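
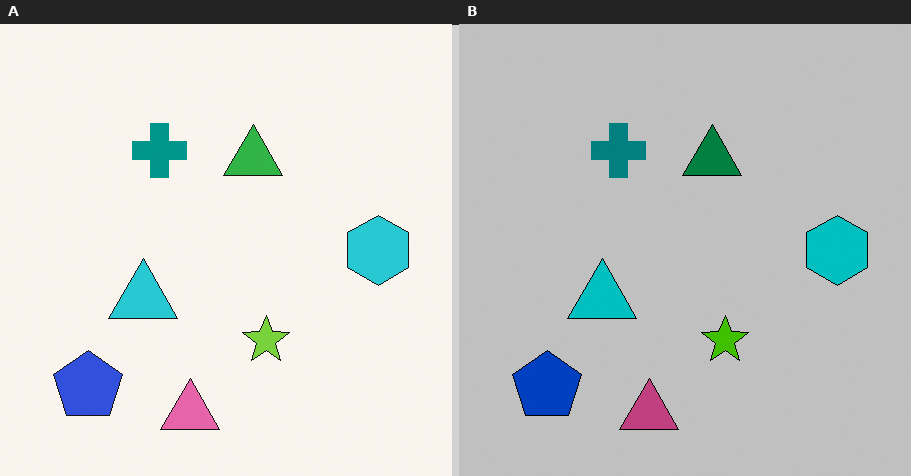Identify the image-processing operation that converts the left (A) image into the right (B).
Aggressively posterized.

Each flat color has snapped to a coarser quantized level — most visibly, the near-white background has dropped to a flat grey.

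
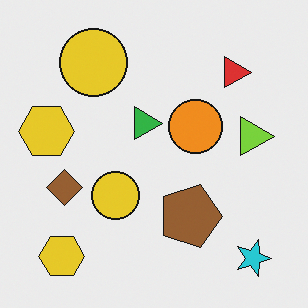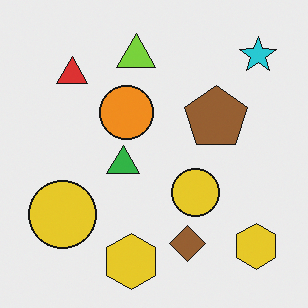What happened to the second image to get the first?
Rotated 90° clockwise.

The cyan star sits in the top-right of the second image and the bottom-right of the first — consistent with a whole-image 90° clockwise rotation.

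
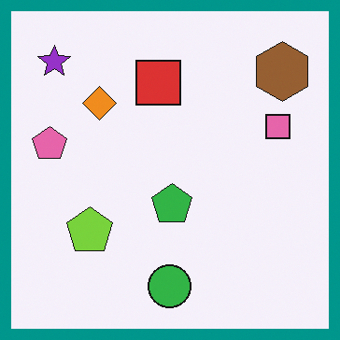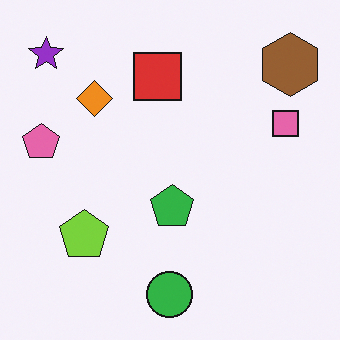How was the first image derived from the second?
It was framed with a teal border.

A solid teal frame runs around the edge of the first image, with the content slightly shrunk inside it.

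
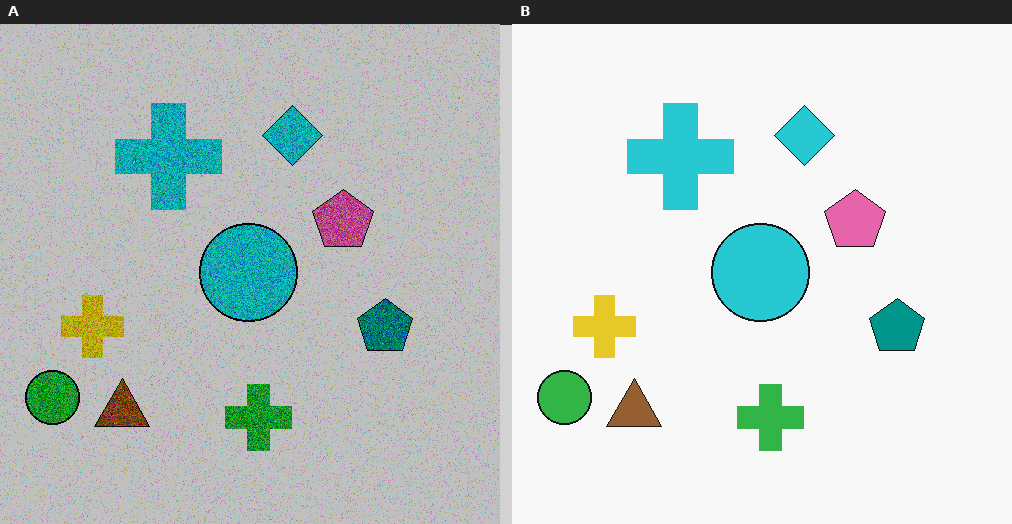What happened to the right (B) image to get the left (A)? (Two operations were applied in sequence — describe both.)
The image was degraded with a thick layer of grain, then heavily posterized to just a handful of flat colors.

Random speckle covers the whole image, including the flat background. Each flat color has snapped to a coarser quantized level — most visibly, the near-white background has dropped to a flat grey.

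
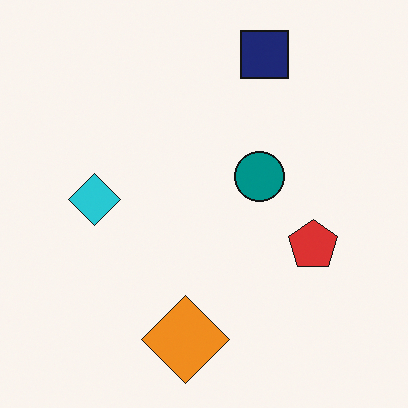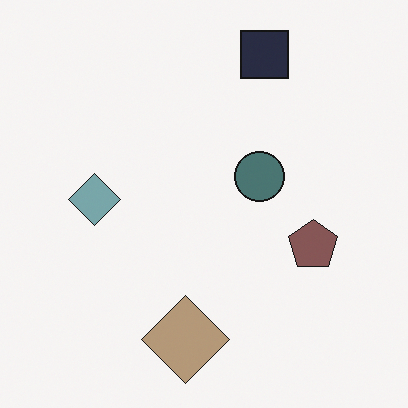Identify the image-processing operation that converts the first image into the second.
Heavily desaturated.

All colors are more muted and greyish — a global saturation change.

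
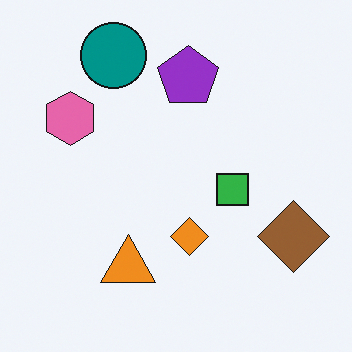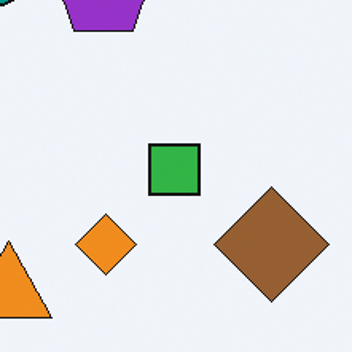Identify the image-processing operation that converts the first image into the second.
This is the original image cropped to a modestly smaller region and rescaled.

The visible shapes are larger and the field of view is narrower; shapes near the original edges may be partly or wholly outside the frame — a crop-and-rescale.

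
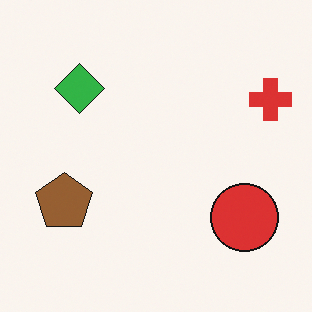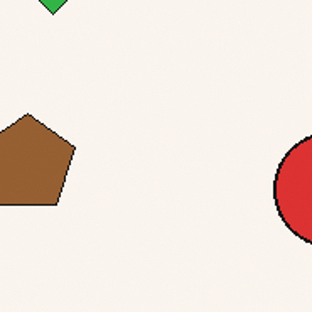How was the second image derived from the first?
This is the original image cropped to a noticeably smaller region and rescaled.

The visible shapes are larger and the field of view is narrower; shapes near the original edges may be partly or wholly outside the frame — a crop-and-rescale.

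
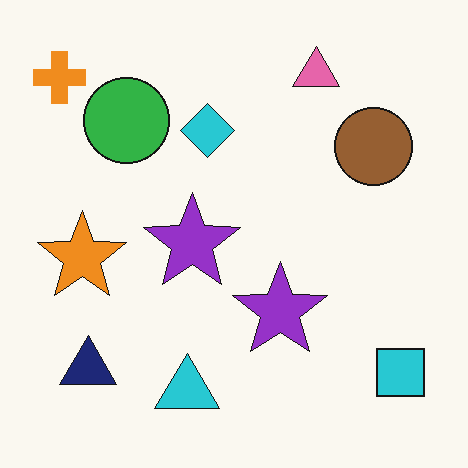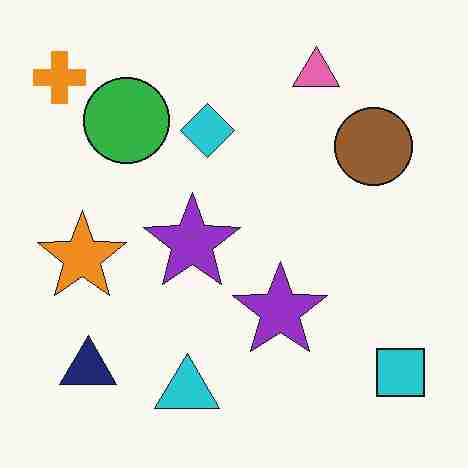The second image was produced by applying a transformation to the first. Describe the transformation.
This is the original image heavily JPEG-compressed with obvious blocking artifacts.

Blocky 8×8 compression artifacts appear around shape edges and the flat background shows ringing — characteristic JPEG degradation.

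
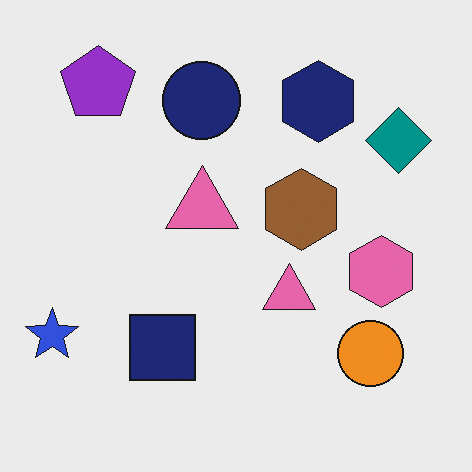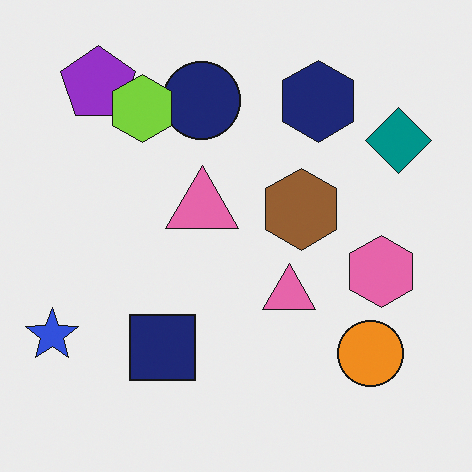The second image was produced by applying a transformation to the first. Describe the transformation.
This is the original image overlaid with an additional lime hexagon.

A lime hexagon appears in the second image that is absent from the first.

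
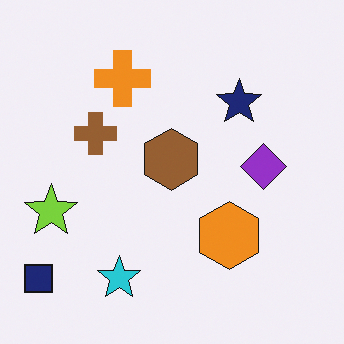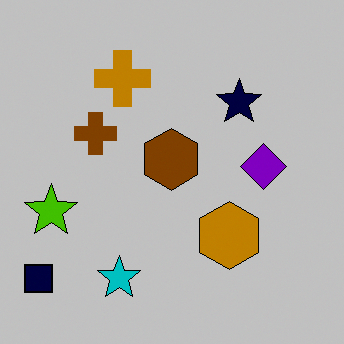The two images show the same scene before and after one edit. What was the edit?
The transformation is: heavily posterized to just a handful of flat colors.

Each flat color has snapped to a coarser quantized level — most visibly, the near-white background has dropped to a flat grey.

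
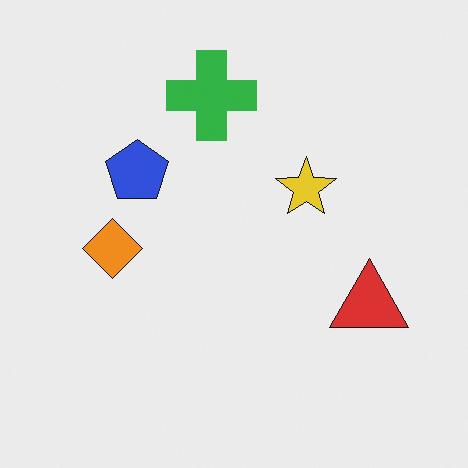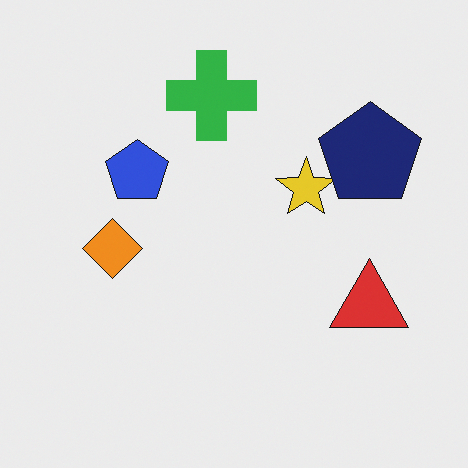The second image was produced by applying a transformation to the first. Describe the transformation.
The second image is the first overlaid with an additional navy pentagon.

A navy pentagon appears in the second image that is absent from the first.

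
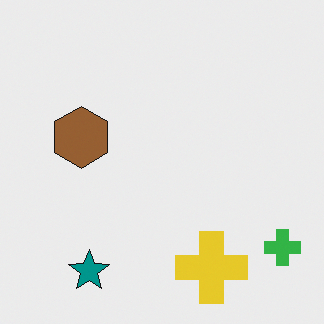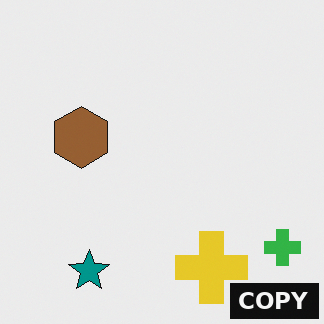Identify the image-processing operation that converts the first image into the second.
It was watermarked with the text "COPY" in the lower-right corner.

A dark label reading "COPY" appears in the lower-right corner.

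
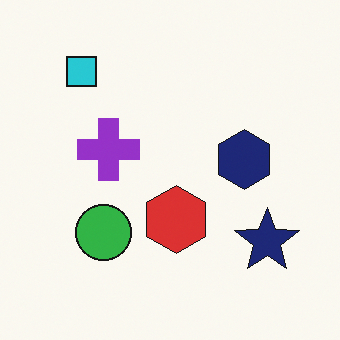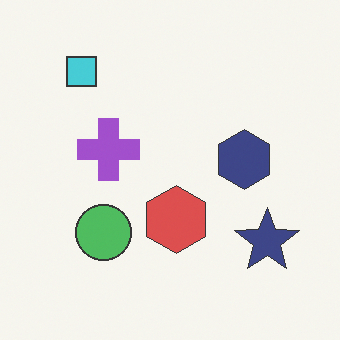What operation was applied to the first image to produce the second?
Given slightly reduced contrast.

Tones are pushed toward mid-grey across the whole image — a global contrast change.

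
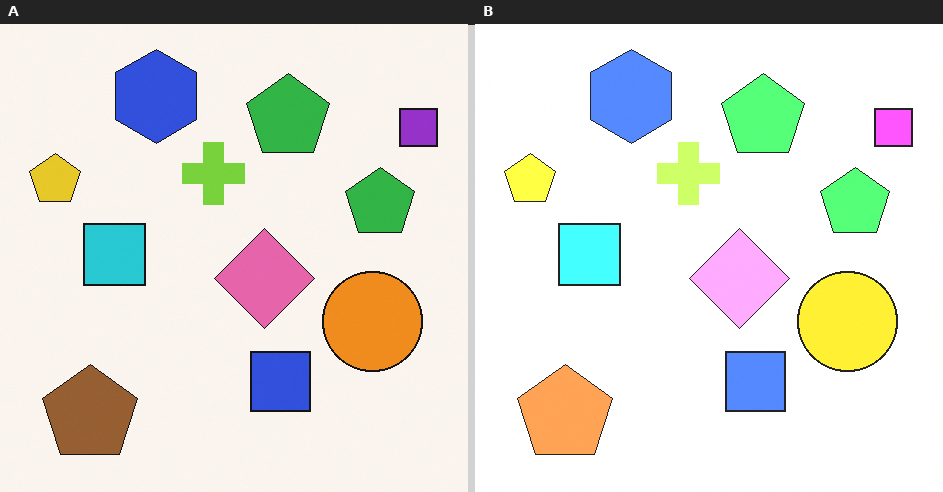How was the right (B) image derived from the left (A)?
It was noticeably brightened.

Every pixel — background and shapes alike — is uniformly brightened.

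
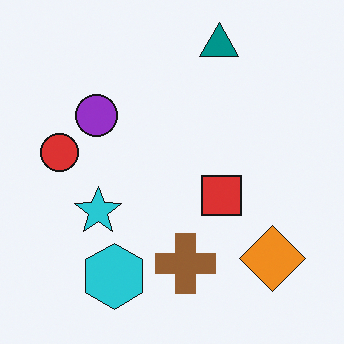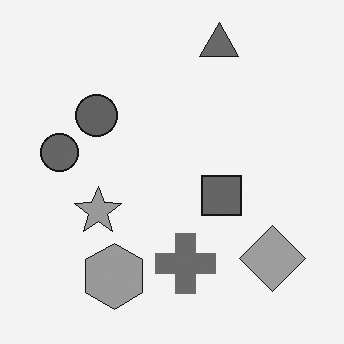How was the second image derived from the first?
It was converted to grayscale.

All color is removed — every shape is now a shade of grey.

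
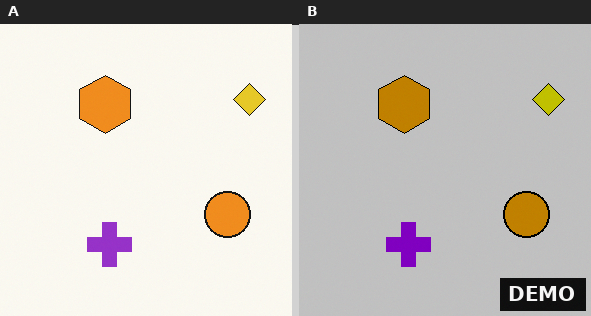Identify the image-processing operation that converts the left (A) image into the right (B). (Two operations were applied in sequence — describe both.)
Aggressively posterized, then watermarked with the text "DEMO" in the lower-right corner.

Each flat color has snapped to a coarser quantized level — most visibly, the near-white background has dropped to a flat grey. A dark label reading "DEMO" appears in the lower-right corner.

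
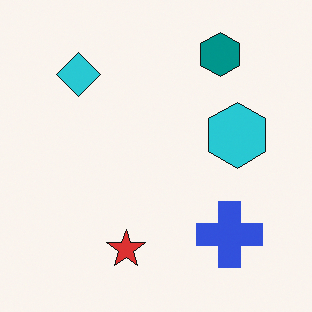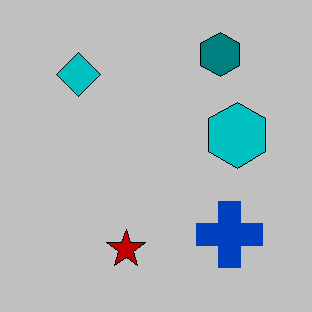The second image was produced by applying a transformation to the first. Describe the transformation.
The image was aggressively posterized.

Each flat color has snapped to a coarser quantized level — most visibly, the near-white background has dropped to a flat grey.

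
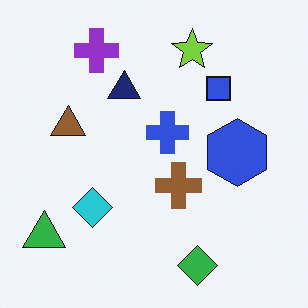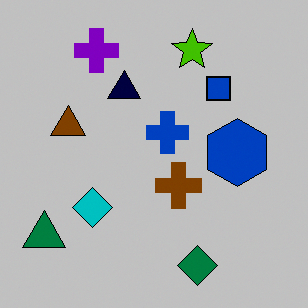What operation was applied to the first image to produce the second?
It was aggressively posterized.

Each flat color has snapped to a coarser quantized level — most visibly, the near-white background has dropped to a flat grey.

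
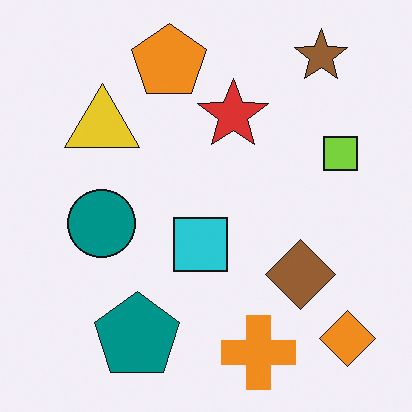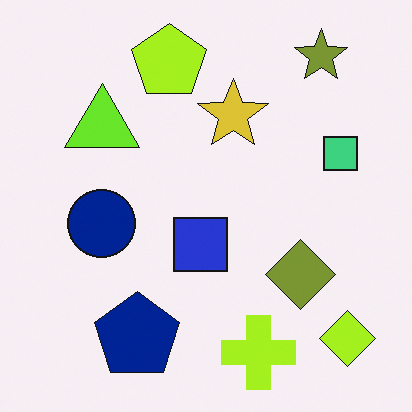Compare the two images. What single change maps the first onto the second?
It was hue-shifted slightly.

Every shape's color has rotated by the same amount around the hue wheel — a uniform hue shift.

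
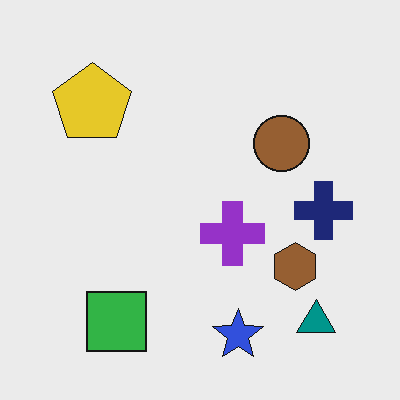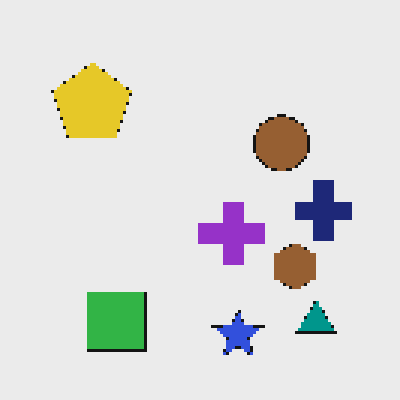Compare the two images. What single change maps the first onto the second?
The image was lightly pixelated (a mild mosaic effect).

Shapes are reduced to large square blocks; fine edges and outlines are lost — a downscale-then-upscale (mosaic) effect.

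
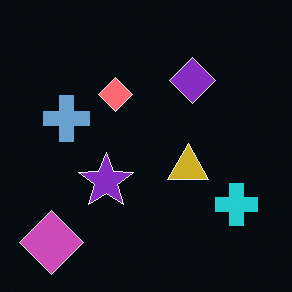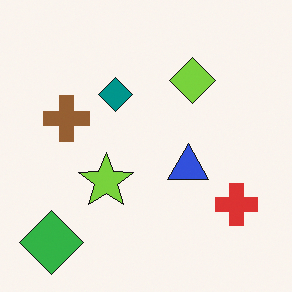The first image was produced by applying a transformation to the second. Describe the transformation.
It was color-inverted (negative).

The light background has become dark and every shape's color is its complement — a photographic negative.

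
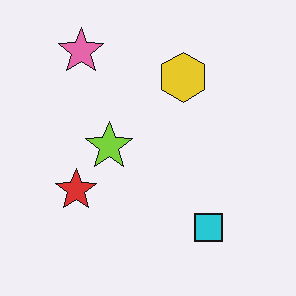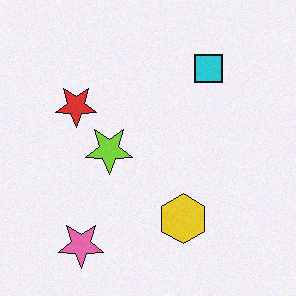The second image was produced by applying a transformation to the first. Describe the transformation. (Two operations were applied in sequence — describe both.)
The image was flipped vertically (top ↔ bottom), then degraded with a light layer of grain.

The pink star is in the top-left of the first image and the bottom-left of the second — shapes on opposite sides of the horizontal midline have swapped in a mirror flip. Random speckle covers the whole image, including the flat background.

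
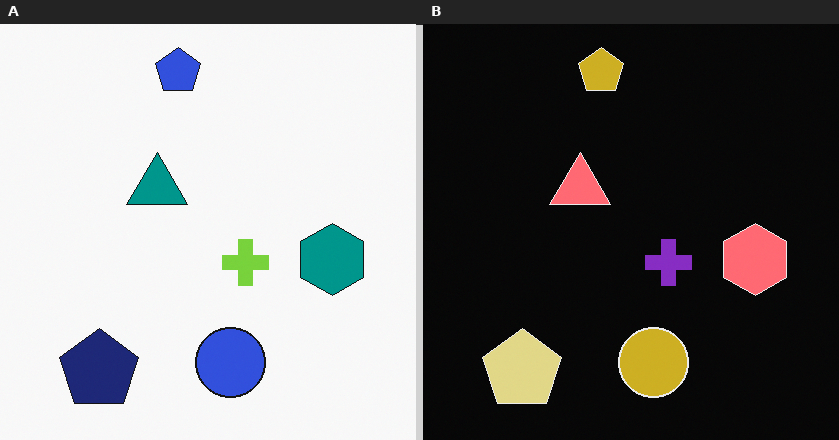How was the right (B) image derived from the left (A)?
The image was color-inverted (negative).

The light background has become dark and every shape's color is its complement — a photographic negative.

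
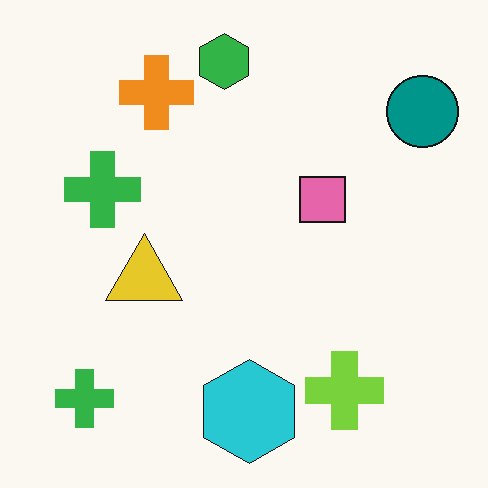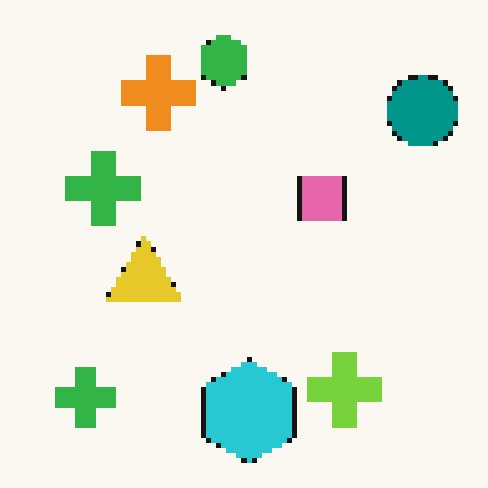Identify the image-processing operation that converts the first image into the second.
Lightly pixelated (a mild mosaic effect).

Shapes are reduced to large square blocks; fine edges and outlines are lost — a downscale-then-upscale (mosaic) effect.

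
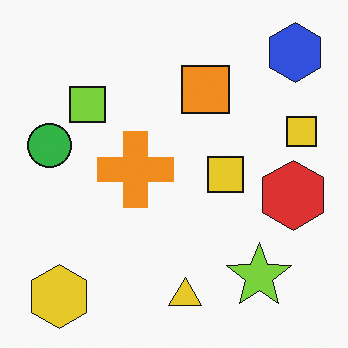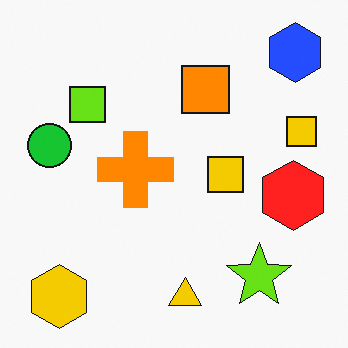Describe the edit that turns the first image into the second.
The transformation is: slightly oversaturated.

All colors are more vivid — a global saturation change.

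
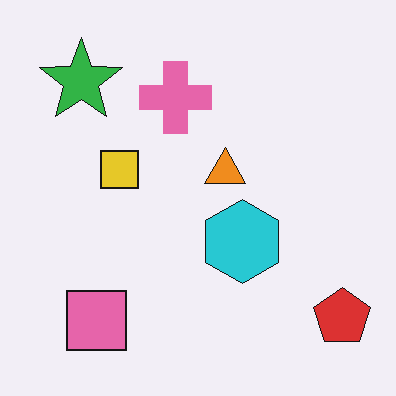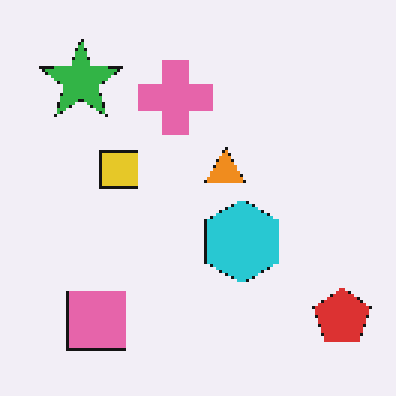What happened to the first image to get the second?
It was mildly pixelated.

Shapes are reduced to large square blocks; fine edges and outlines are lost — a downscale-then-upscale (mosaic) effect.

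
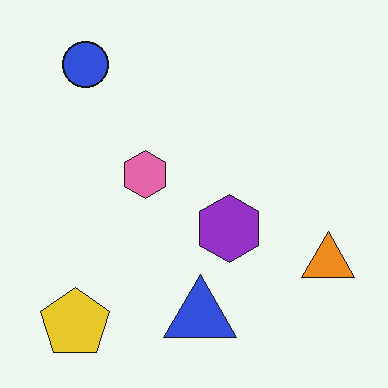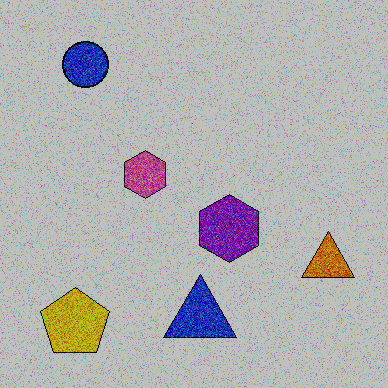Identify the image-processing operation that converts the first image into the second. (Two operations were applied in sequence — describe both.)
The second image is the first degraded with strong gaussian noise, then heavily posterized to just a handful of flat colors.

Random speckle covers the whole image, including the flat background. Each flat color has snapped to a coarser quantized level — most visibly, the near-white background has dropped to a flat grey.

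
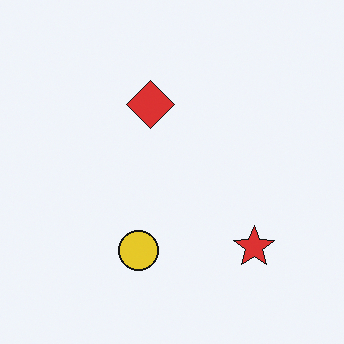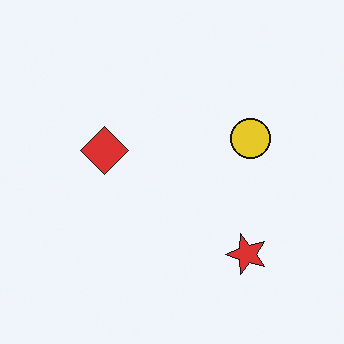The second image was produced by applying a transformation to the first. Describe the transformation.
The transformation is: transposed (reflected across the top-left ↔ bottom-right diagonal).

Shapes have swapped their row and column positions — what was in the top-right is now in the bottom-left — a diagonal reflection.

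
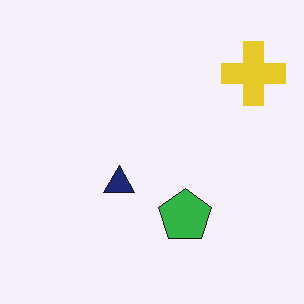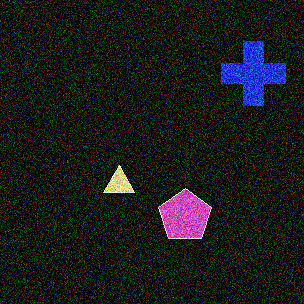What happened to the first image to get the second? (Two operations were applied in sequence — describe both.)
Color-inverted (negative), then degraded with a thick layer of grain.

The light background has become dark and every shape's color is its complement — a photographic negative. Random speckle covers the whole image, including the flat background.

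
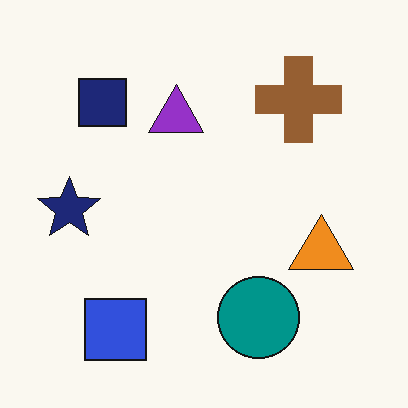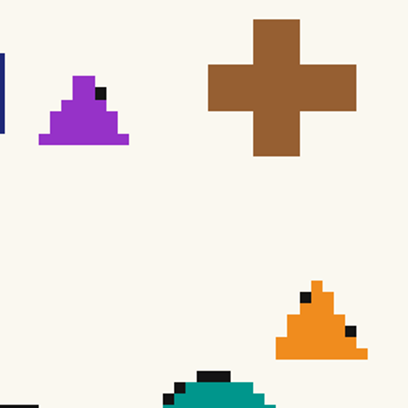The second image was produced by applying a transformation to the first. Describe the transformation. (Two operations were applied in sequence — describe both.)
The transformation is: pixelated into visible square blocks, then cropped slightly and scaled back up.

Shapes are reduced to large square blocks; fine edges and outlines are lost — a downscale-then-upscale (mosaic) effect. The visible shapes are larger and the field of view is narrower; shapes near the original edges may be partly or wholly outside the frame — a crop-and-rescale.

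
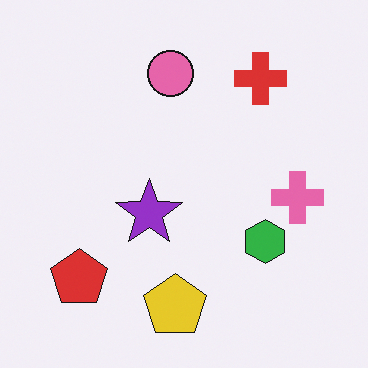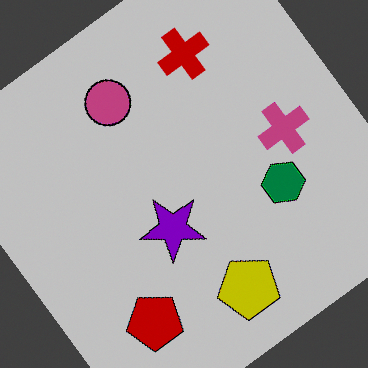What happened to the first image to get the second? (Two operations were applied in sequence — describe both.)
The image was rotated counter-clockwise by a large amount — several tens of degrees, then heavily posterized to just a handful of flat colors.

Every shape is tilted by the same angle and the image corners show triangular fill wedges — a whole-image rotation by a non-right angle. Each flat color has snapped to a coarser quantized level — most visibly, the near-white background has dropped to a flat grey.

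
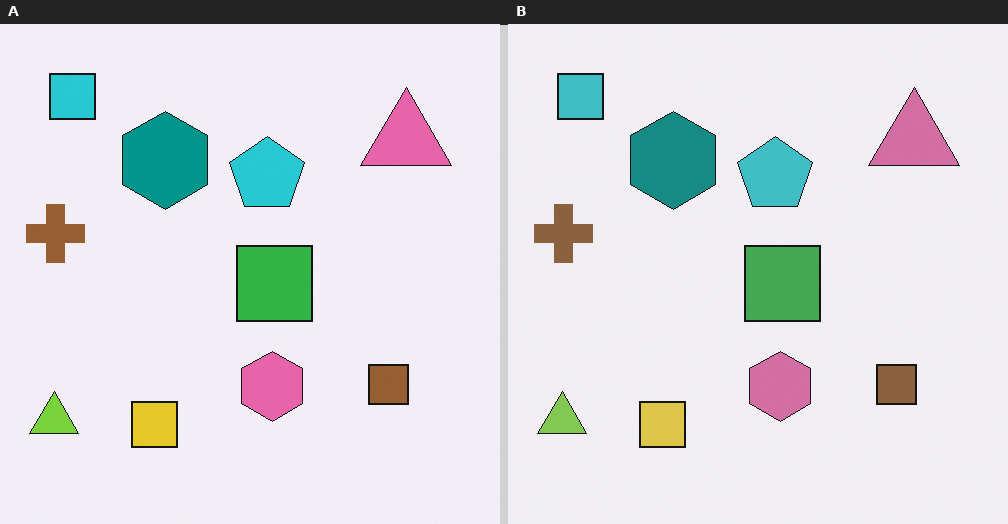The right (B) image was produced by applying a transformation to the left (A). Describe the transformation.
The right (B) image is the left (A) slightly desaturated.

All colors are more muted and greyish — a global saturation change.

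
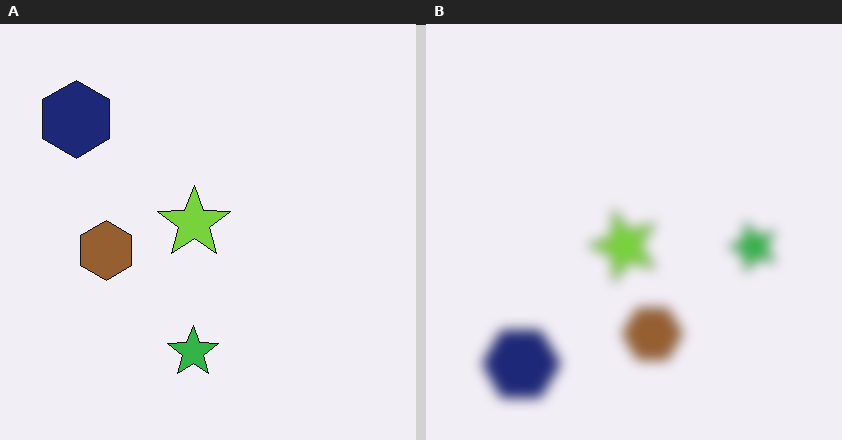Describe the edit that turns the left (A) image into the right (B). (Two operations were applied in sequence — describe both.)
The right (B) image is the left (A) strongly gaussian-blurred, then rotated 90° counter-clockwise.

Shape edges and outlines are uniformly softened across the whole image. The navy hexagon sits in the top-left of the left (A) image and the bottom-left of the right (B) — consistent with a whole-image 90° counter-clockwise rotation.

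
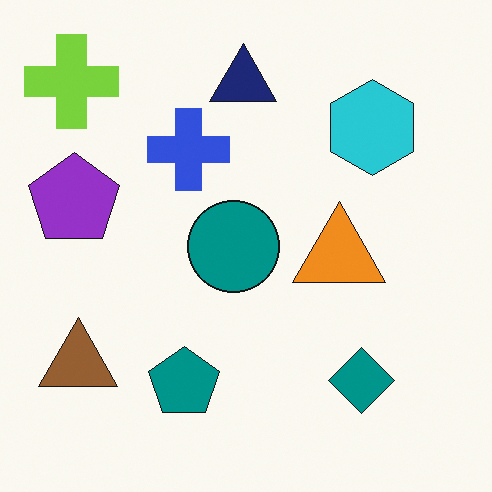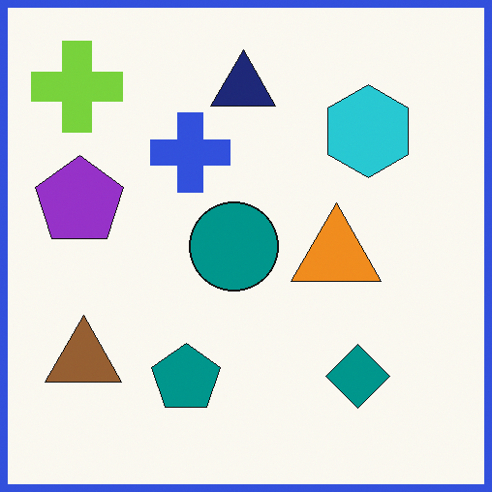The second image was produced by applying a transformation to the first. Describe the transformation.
This is the original image framed with a blue border.

A solid blue frame runs around the edge of the second image, with the content slightly shrunk inside it.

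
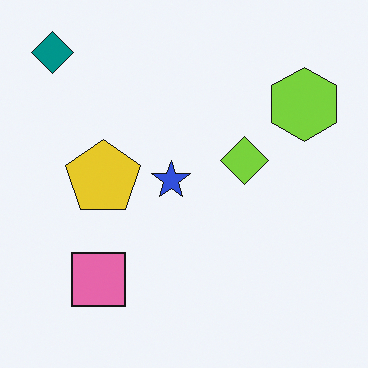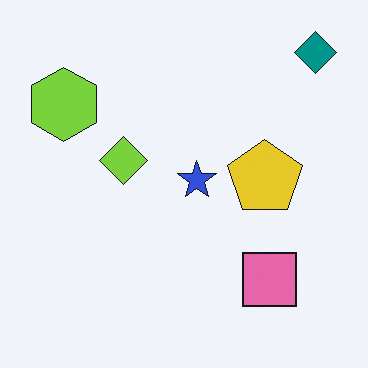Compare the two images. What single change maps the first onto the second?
This is the original image flipped horizontally (left ↔ right).

The teal diamond is in the top-left of the first image and the top-right of the second — shapes on opposite sides of the vertical midline have swapped in a mirror flip.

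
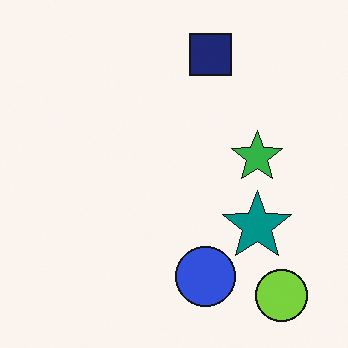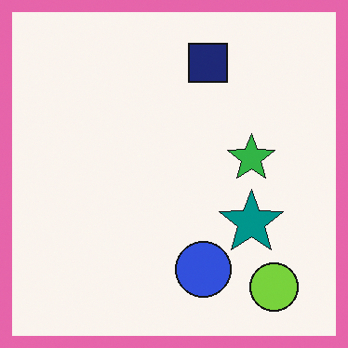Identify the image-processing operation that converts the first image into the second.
Framed with a pink border.

A solid pink frame runs around the edge of the second image, with the content slightly shrunk inside it.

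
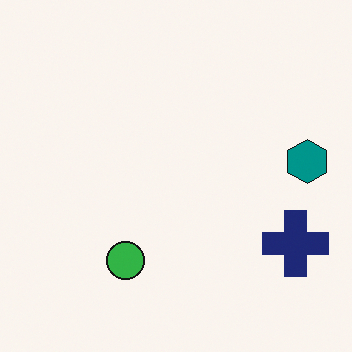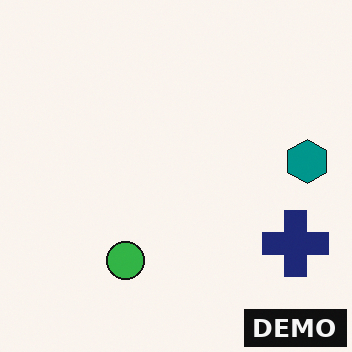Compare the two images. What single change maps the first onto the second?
It was watermarked with the text "DEMO" in the lower-right corner.

A dark label reading "DEMO" appears in the lower-right corner.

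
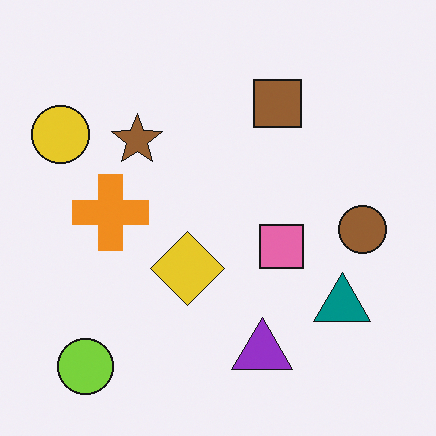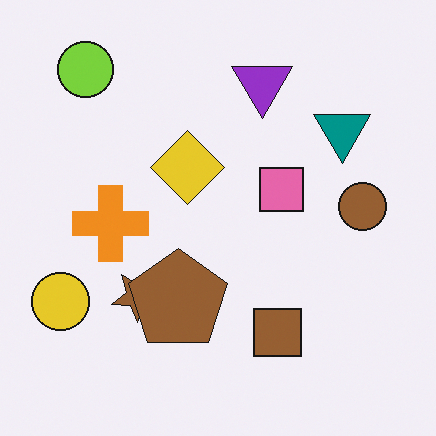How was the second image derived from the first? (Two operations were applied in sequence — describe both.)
It was flipped vertically (top ↔ bottom), then overlaid with an additional brown pentagon.

The lime circle is in the bottom-left of the first image and the top-left of the second — shapes on opposite sides of the horizontal midline have swapped in a mirror flip. A brown pentagon appears in the second image that is absent from the first.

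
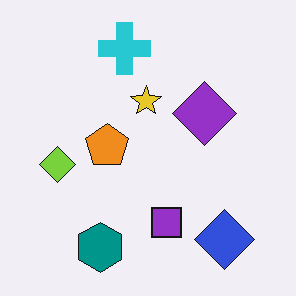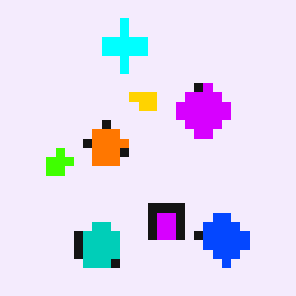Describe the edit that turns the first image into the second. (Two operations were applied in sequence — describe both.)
The second image is the first made much more vivid (saturation change), then coarsely pixelated.

All colors are more vivid — a global saturation change. Shapes are reduced to large square blocks; fine edges and outlines are lost — a downscale-then-upscale (mosaic) effect.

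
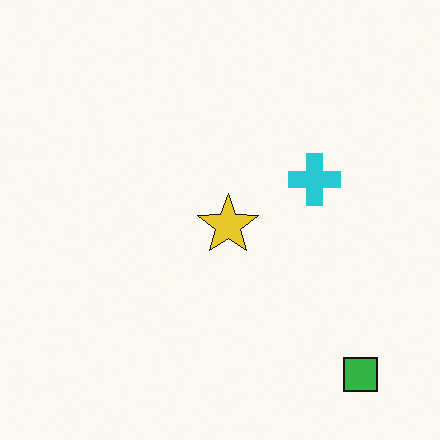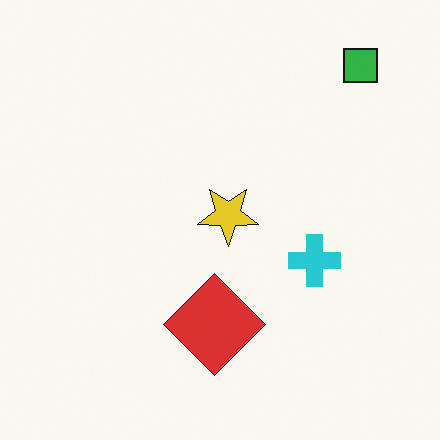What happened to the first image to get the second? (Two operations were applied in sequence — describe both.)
This is the original image flipped vertically (top ↔ bottom), then overlaid with an additional red diamond.

The green square is in the bottom-right of the first image and the top-right of the second — shapes on opposite sides of the horizontal midline have swapped in a mirror flip. A red diamond appears in the second image that is absent from the first.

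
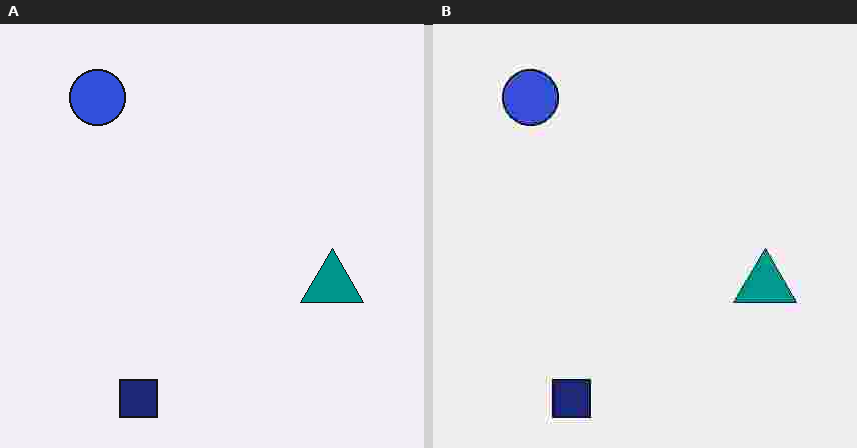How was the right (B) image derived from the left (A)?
Heavily JPEG-compressed with obvious blocking artifacts.

Blocky 8×8 compression artifacts appear around shape edges and the flat background shows ringing — characteristic JPEG degradation.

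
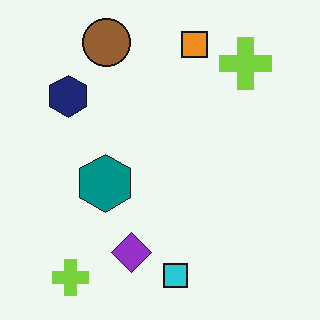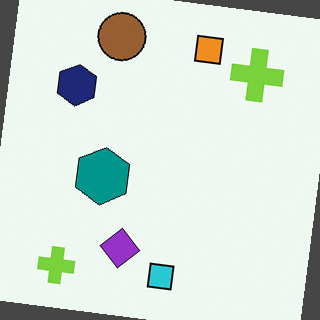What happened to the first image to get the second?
Rotated clockwise by a few degrees.

Every shape is tilted by the same angle and the image corners show triangular fill wedges — a whole-image rotation by a non-right angle.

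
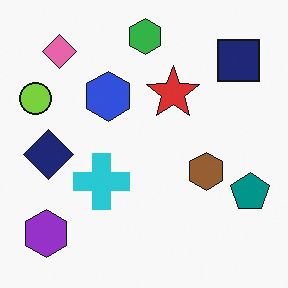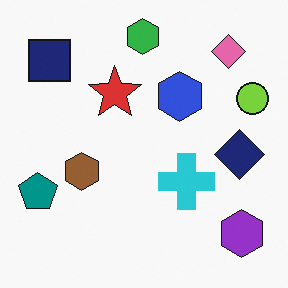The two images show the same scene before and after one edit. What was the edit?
The image was flipped horizontally (left ↔ right).

The lime circle is in the left of the first image and the right of the second — shapes on opposite sides of the vertical midline have swapped in a mirror flip.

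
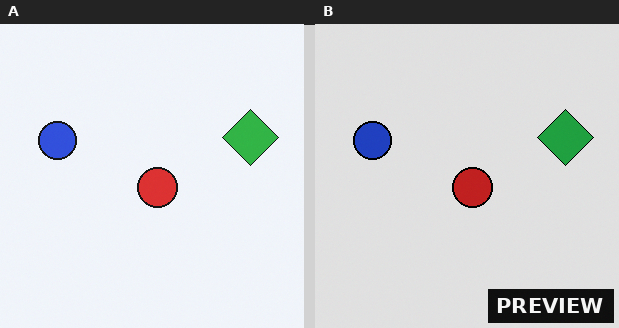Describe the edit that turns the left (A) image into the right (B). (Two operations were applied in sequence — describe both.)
It was posterized to a reduced palette, then watermarked with the text "PREVIEW" in the lower-right corner.

Each flat color has snapped to a coarser quantized level — most visibly, the near-white background has dropped to a flat grey. A dark label reading "PREVIEW" appears in the lower-right corner.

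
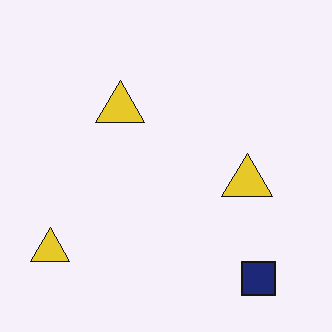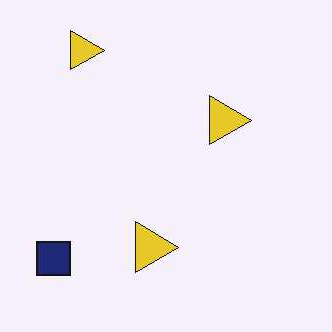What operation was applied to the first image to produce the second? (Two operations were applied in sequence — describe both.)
It was given moderate JPEG compression, then rotated 90° clockwise.

Blocky 8×8 compression artifacts appear around shape edges and the flat background shows ringing — characteristic JPEG degradation. The navy square sits in the bottom-right of the first image and the bottom-left of the second — consistent with a whole-image 90° clockwise rotation.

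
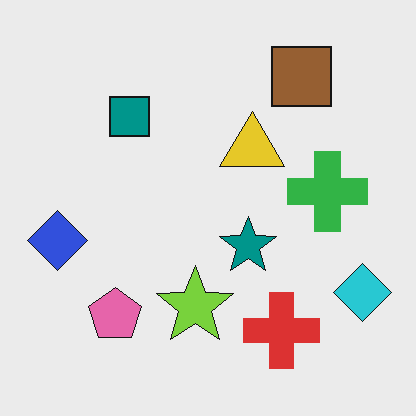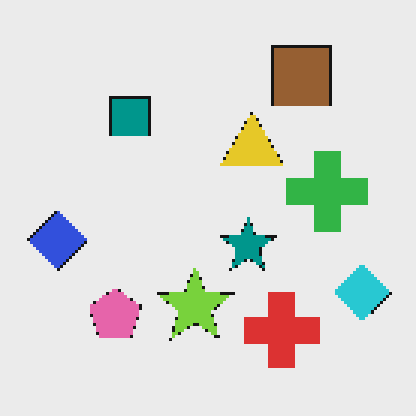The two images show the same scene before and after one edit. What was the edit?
It was lightly pixelated (a mild mosaic effect).

Shapes are reduced to large square blocks; fine edges and outlines are lost — a downscale-then-upscale (mosaic) effect.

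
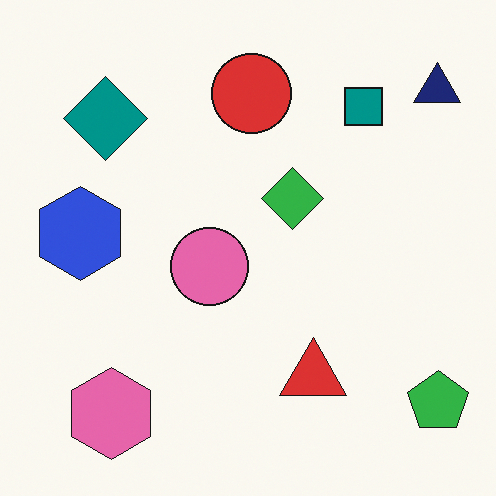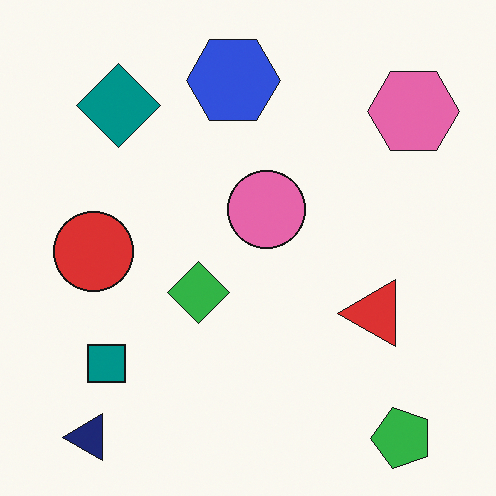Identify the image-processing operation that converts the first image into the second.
It was transposed (reflected across the top-left ↔ bottom-right diagonal).

Shapes have swapped their row and column positions — what was in the top-right is now in the bottom-left — a diagonal reflection.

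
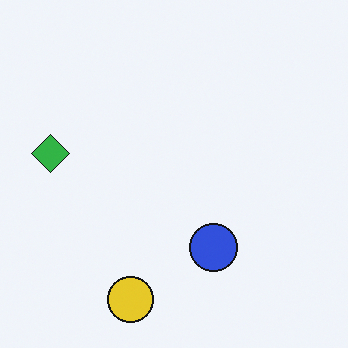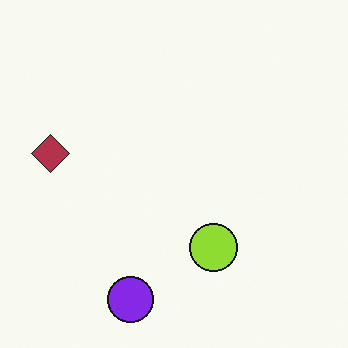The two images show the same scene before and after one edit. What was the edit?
The image was hue-shifted by a large amount.

Every shape's color has rotated by the same amount around the hue wheel — a uniform hue shift.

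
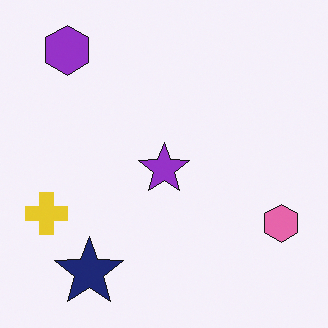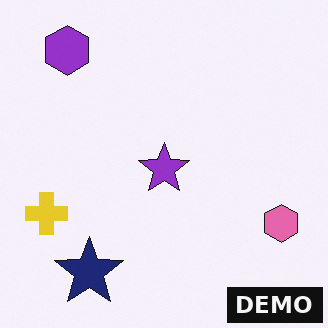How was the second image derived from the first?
The image was watermarked with the text "DEMO" in the lower-right corner.

A dark label reading "DEMO" appears in the lower-right corner.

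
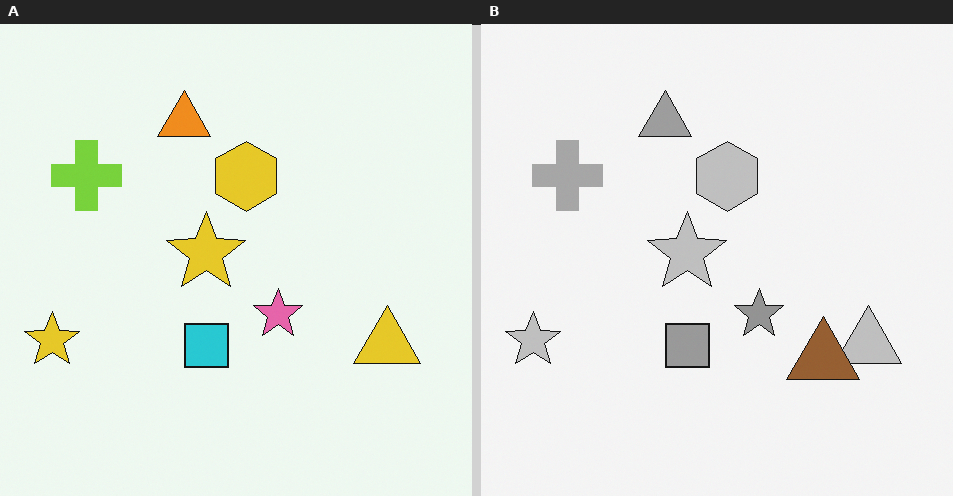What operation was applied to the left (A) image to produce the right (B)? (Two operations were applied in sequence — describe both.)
The image was converted to grayscale, then overlaid with an additional brown triangle.

All color is removed — every shape is now a shade of grey. A brown triangle appears in the right (B) image that is absent from the left (A).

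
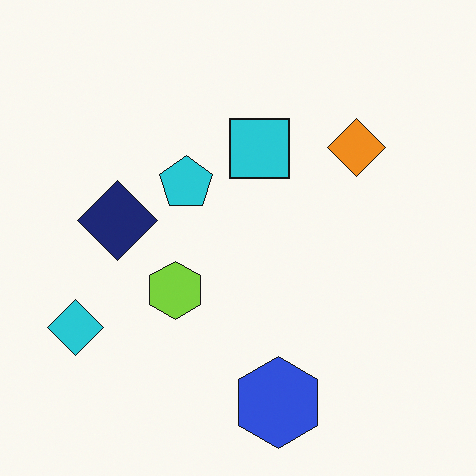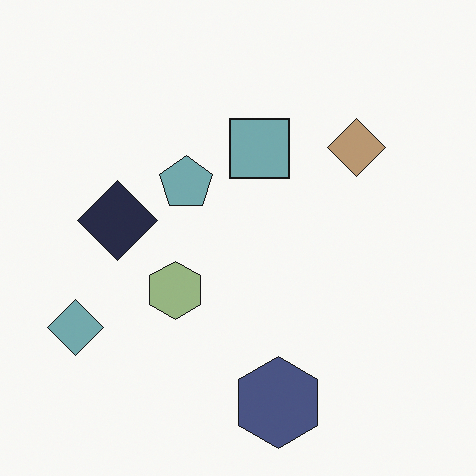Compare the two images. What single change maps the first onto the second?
The image was heavily desaturated.

All colors are more muted and greyish — a global saturation change.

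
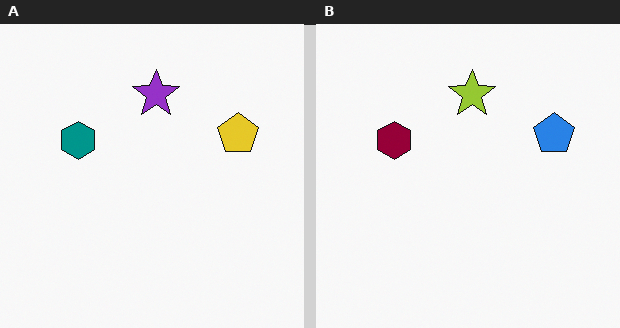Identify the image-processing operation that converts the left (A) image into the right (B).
The transformation is: hue-shifted by a large amount.

Every shape's color has rotated by the same amount around the hue wheel — a uniform hue shift.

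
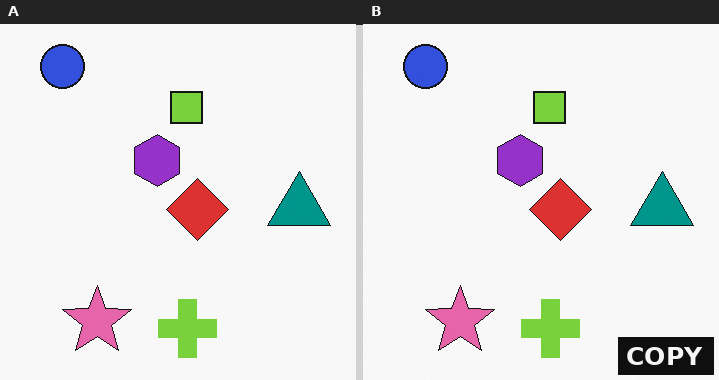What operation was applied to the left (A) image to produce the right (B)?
The image was watermarked with the text "COPY" in the lower-right corner.

A dark label reading "COPY" appears in the lower-right corner.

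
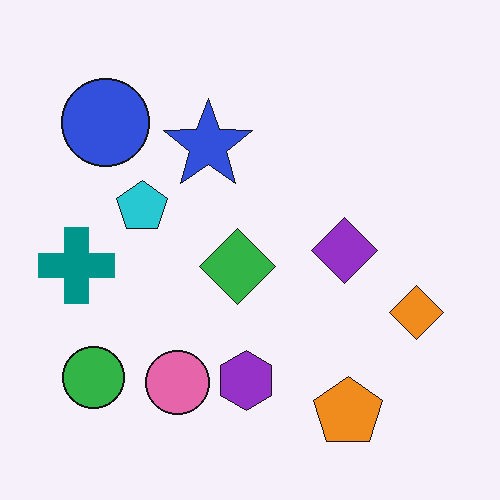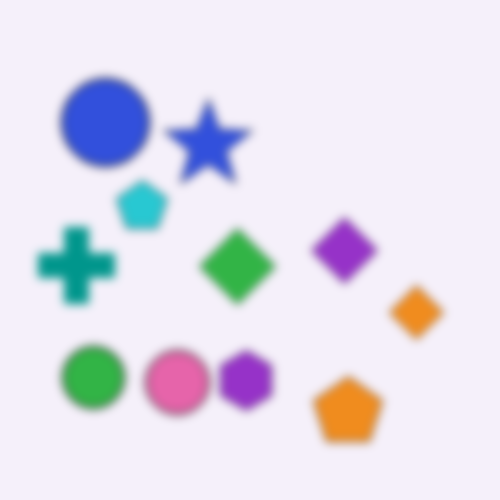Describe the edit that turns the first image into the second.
The second image is the first moderately blurred.

Shape edges and outlines are uniformly softened across the whole image.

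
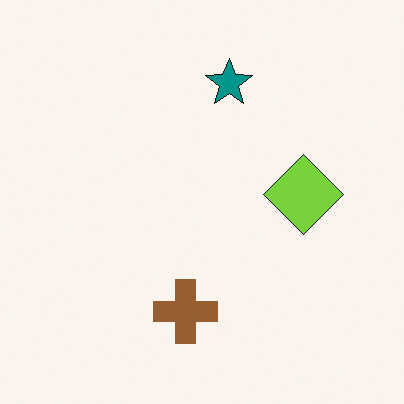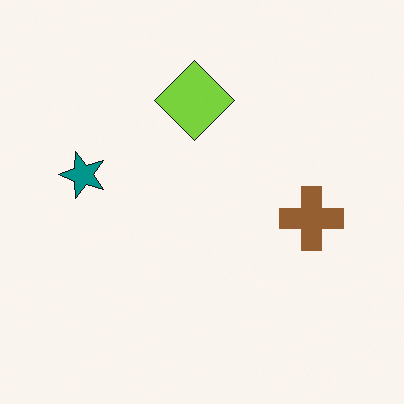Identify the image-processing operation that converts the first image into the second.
The image was rotated 90° counter-clockwise.

The teal star sits in the top of the first image and the left of the second — consistent with a whole-image 90° counter-clockwise rotation.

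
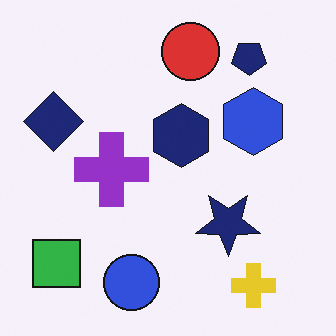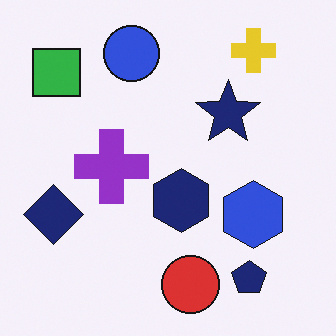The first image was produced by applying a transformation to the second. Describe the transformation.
The transformation is: flipped vertically (top ↔ bottom).

The yellow cross is in the top-right of the second image and the bottom-right of the first — shapes on opposite sides of the horizontal midline have swapped in a mirror flip.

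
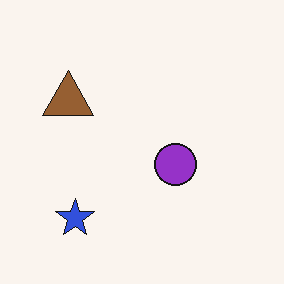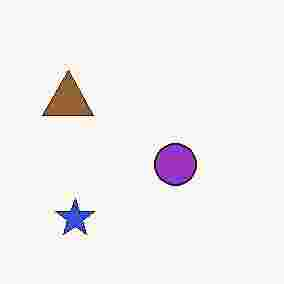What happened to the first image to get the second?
The second image is the first degraded with heavy JPEG compression.

Blocky 8×8 compression artifacts appear around shape edges and the flat background shows ringing — characteristic JPEG degradation.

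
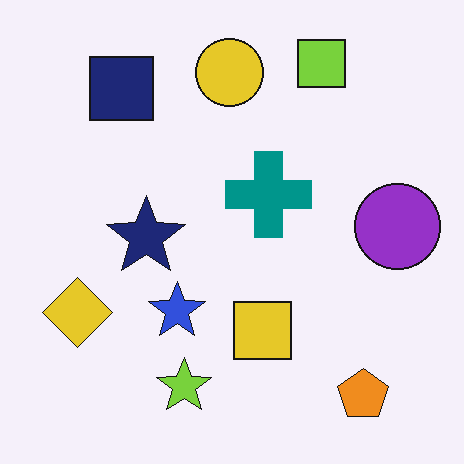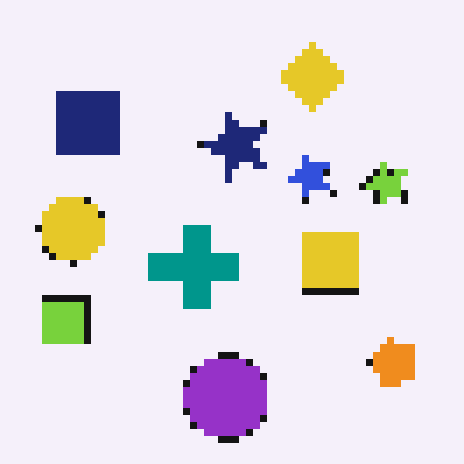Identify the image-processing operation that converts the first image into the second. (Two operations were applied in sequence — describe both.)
The transformation is: transposed (reflected across the top-left ↔ bottom-right diagonal), then moderately pixelated.

Shapes have swapped their row and column positions — what was in the top-right is now in the bottom-left — a diagonal reflection. Shapes are reduced to large square blocks; fine edges and outlines are lost — a downscale-then-upscale (mosaic) effect.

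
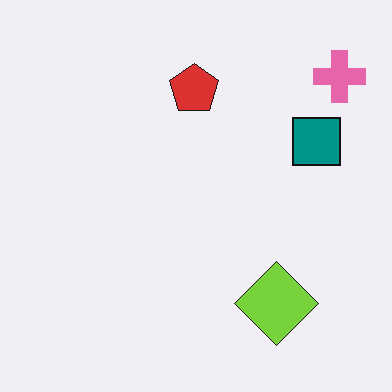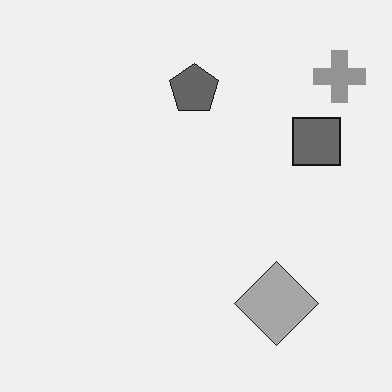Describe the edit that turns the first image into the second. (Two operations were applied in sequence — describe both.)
The image was converted to grayscale, then JPEG-compressed with visible artifacts.

All color is removed — every shape is now a shade of grey. Blocky 8×8 compression artifacts appear around shape edges and the flat background shows ringing — characteristic JPEG degradation.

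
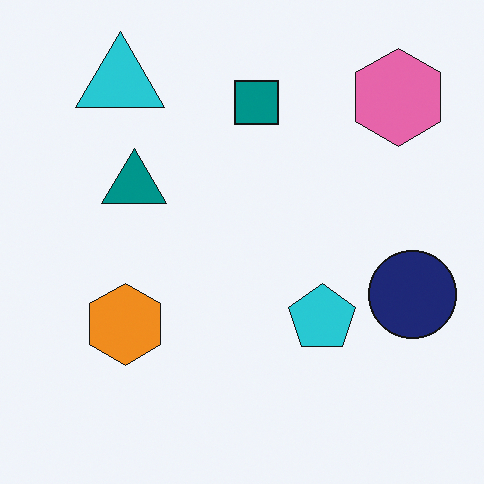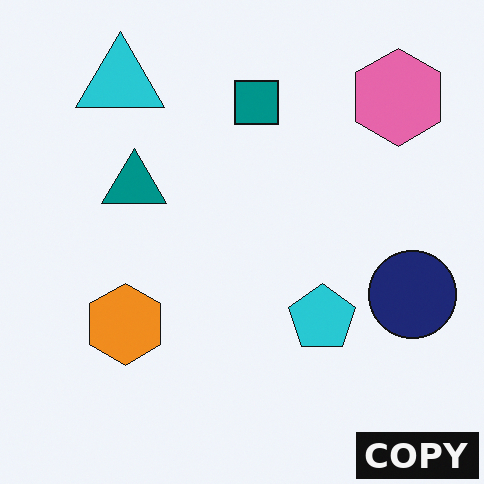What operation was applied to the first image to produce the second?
This is the original image watermarked with the text "COPY" in the lower-right corner.

A dark label reading "COPY" appears in the lower-right corner.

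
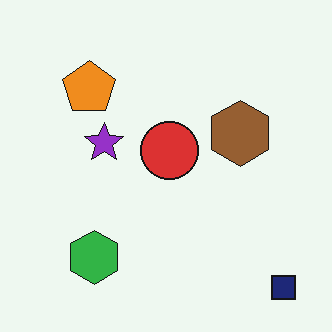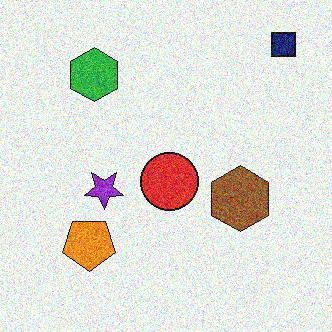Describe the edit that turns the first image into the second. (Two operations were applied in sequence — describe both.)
The transformation is: flipped vertically (top ↔ bottom), then degraded with heavy additive noise.

The navy square is in the bottom-right of the first image and the top-right of the second — shapes on opposite sides of the horizontal midline have swapped in a mirror flip. Random speckle covers the whole image, including the flat background.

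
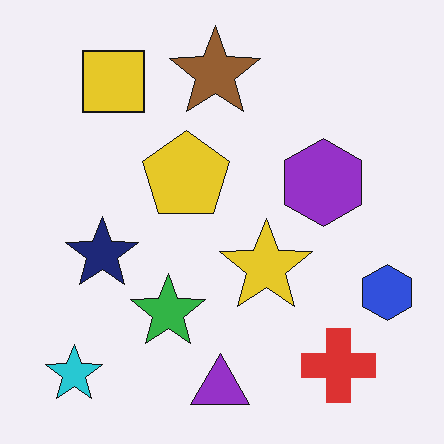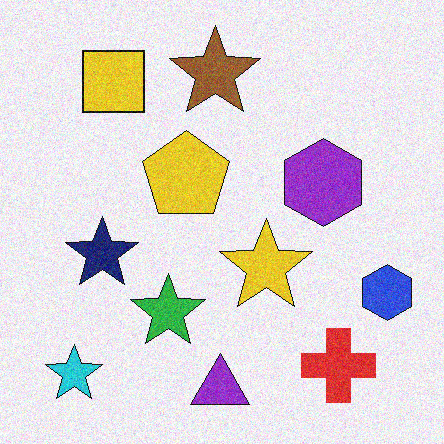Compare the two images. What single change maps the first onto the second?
Degraded with moderate additive noise.

Random speckle covers the whole image, including the flat background.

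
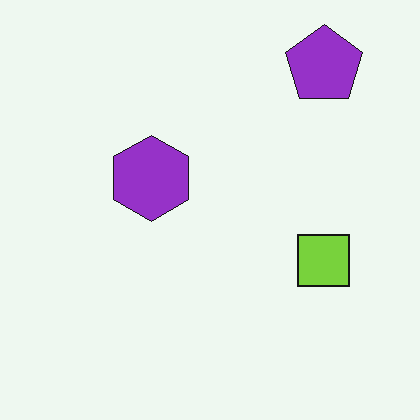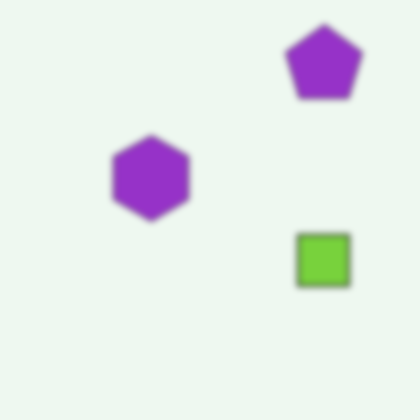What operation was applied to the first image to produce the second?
The image was noticeably gaussian-blurred.

Shape edges and outlines are uniformly softened across the whole image.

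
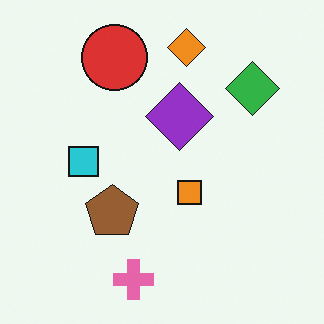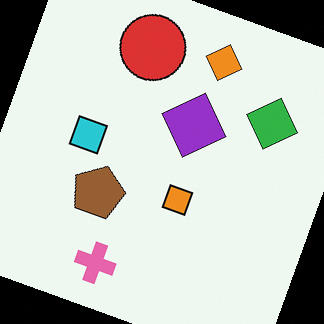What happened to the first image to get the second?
The second image is the first rotated clockwise by a moderate amount.

Every shape is tilted by the same angle and the image corners show triangular fill wedges — a whole-image rotation by a non-right angle.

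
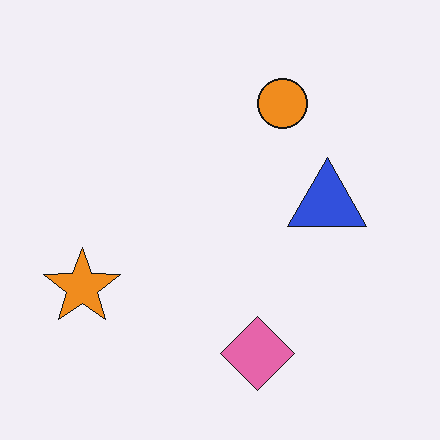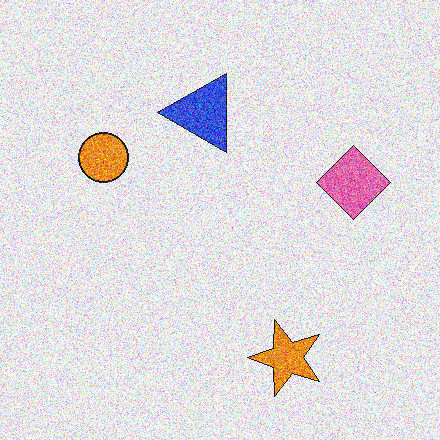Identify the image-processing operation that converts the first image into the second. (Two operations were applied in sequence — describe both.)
It was rotated 90° counter-clockwise, then degraded with heavy additive noise.

The orange star sits in the left of the first image and the bottom of the second — consistent with a whole-image 90° counter-clockwise rotation. Random speckle covers the whole image, including the flat background.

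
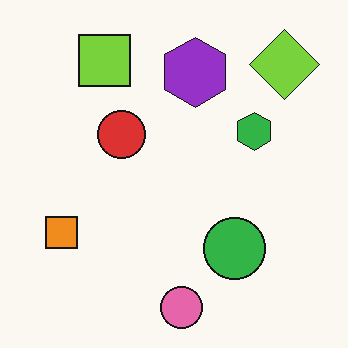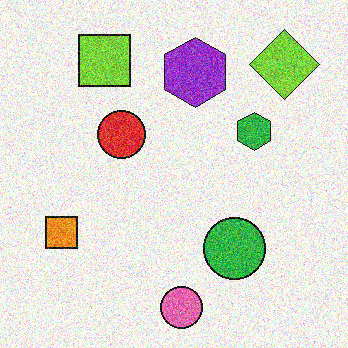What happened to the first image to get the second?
Degraded with a thick layer of grain.

Random speckle covers the whole image, including the flat background.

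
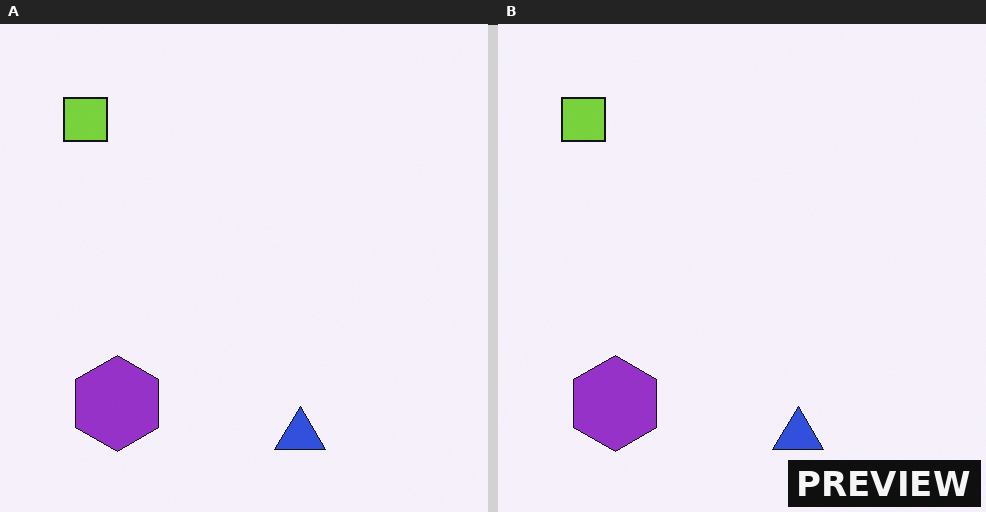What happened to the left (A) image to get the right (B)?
The right (B) image is the left (A) watermarked with the text "PREVIEW" in the lower-right corner.

A dark label reading "PREVIEW" appears in the lower-right corner.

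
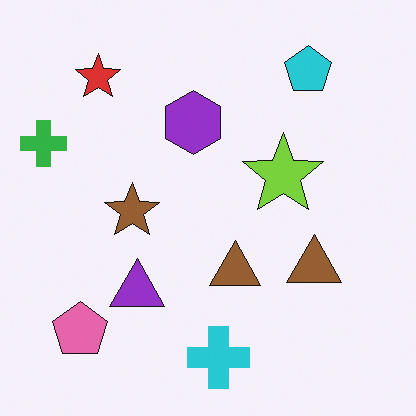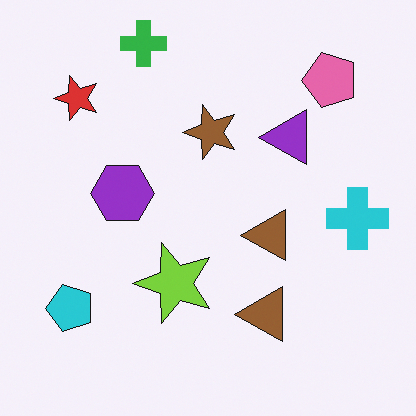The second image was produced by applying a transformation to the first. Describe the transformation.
Transposed (reflected across the top-left ↔ bottom-right diagonal).

Shapes have swapped their row and column positions — what was in the top-right is now in the bottom-left — a diagonal reflection.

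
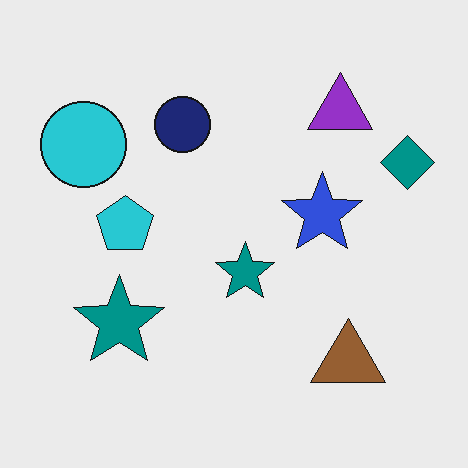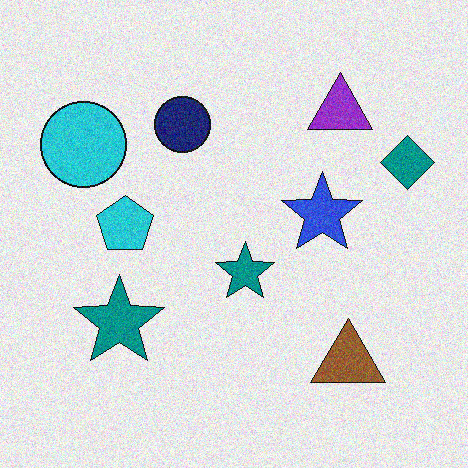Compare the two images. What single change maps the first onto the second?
The transformation is: degraded with visible gaussian noise.

Random speckle covers the whole image, including the flat background.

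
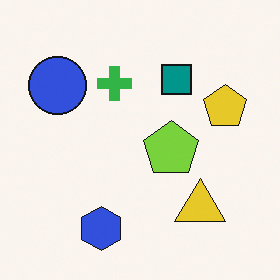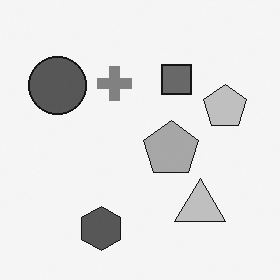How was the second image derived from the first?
The second image is the first converted to grayscale.

All color is removed — every shape is now a shade of grey.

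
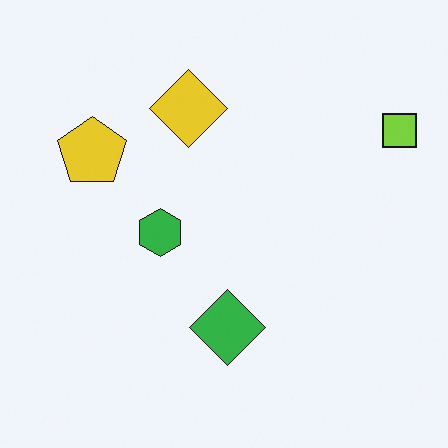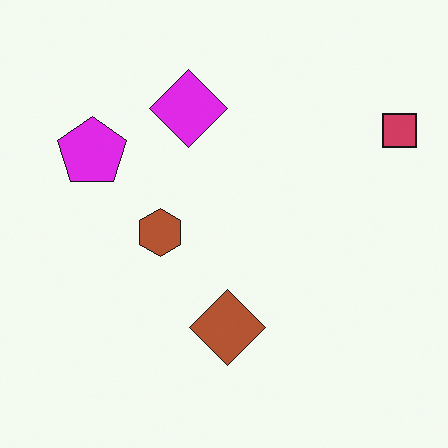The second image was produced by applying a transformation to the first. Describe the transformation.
Hue-shifted by a large amount.

Every shape's color has rotated by the same amount around the hue wheel — a uniform hue shift.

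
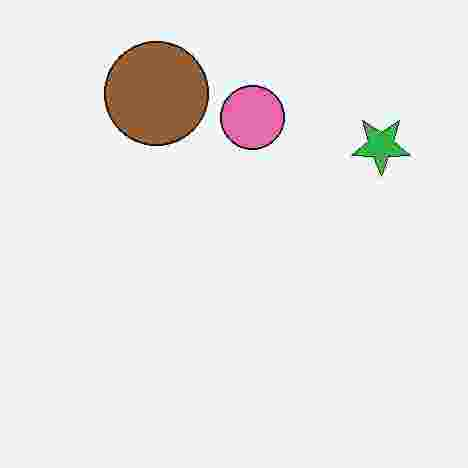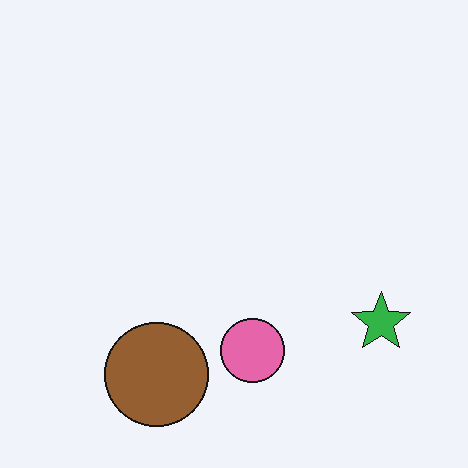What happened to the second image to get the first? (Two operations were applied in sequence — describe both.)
The transformation is: flipped vertically (top ↔ bottom), then degraded with heavy JPEG compression.

The brown circle is in the bottom of the second image and the top of the first — shapes on opposite sides of the horizontal midline have swapped in a mirror flip. Blocky 8×8 compression artifacts appear around shape edges and the flat background shows ringing — characteristic JPEG degradation.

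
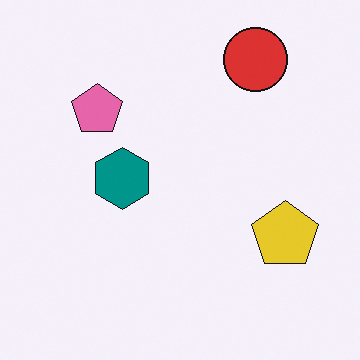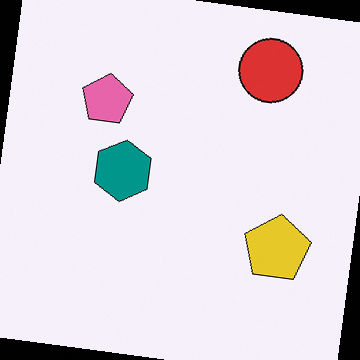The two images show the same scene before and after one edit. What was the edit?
It was rotated clockwise by a few degrees.

Every shape is tilted by the same angle and the image corners show triangular fill wedges — a whole-image rotation by a non-right angle.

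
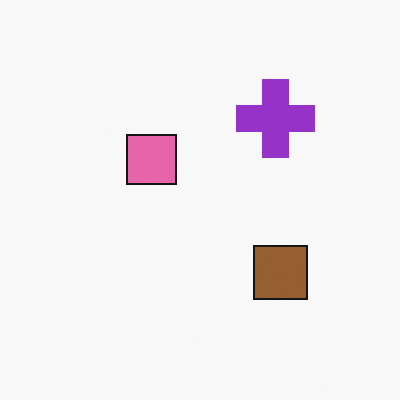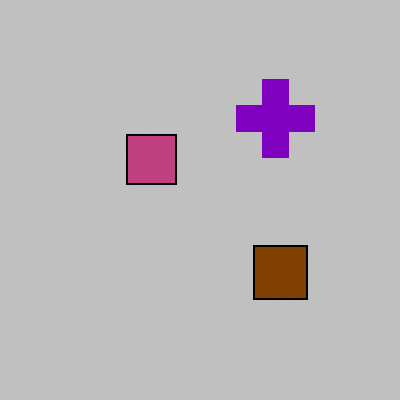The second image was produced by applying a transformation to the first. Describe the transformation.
The second image is the first heavily posterized to just a handful of flat colors.

Each flat color has snapped to a coarser quantized level — most visibly, the near-white background has dropped to a flat grey.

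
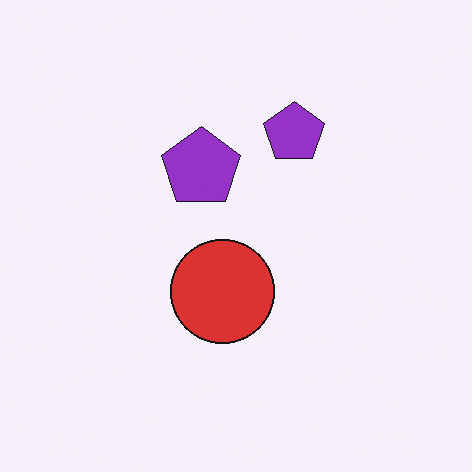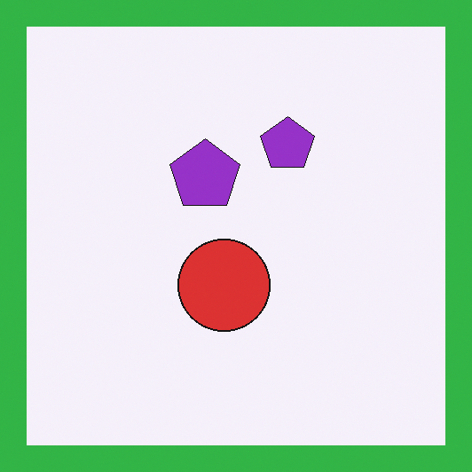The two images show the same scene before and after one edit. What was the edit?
Framed with a green border.

A solid green frame runs around the edge of the second image, with the content slightly shrunk inside it.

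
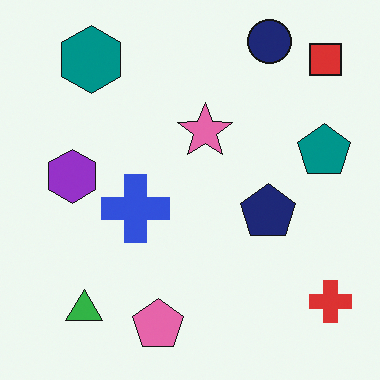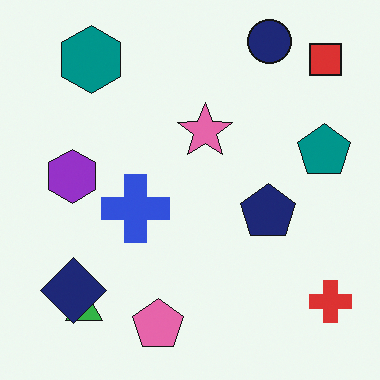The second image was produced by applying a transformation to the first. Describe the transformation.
This is the original image overlaid with an additional navy diamond.

A navy diamond appears in the second image that is absent from the first.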